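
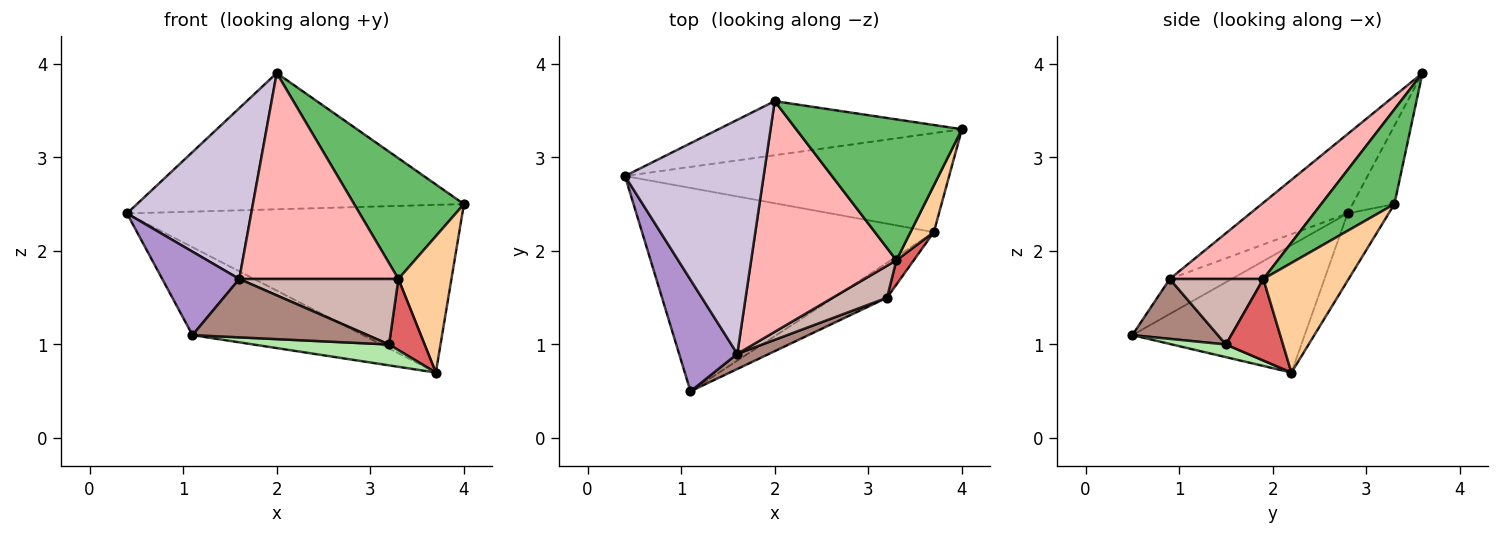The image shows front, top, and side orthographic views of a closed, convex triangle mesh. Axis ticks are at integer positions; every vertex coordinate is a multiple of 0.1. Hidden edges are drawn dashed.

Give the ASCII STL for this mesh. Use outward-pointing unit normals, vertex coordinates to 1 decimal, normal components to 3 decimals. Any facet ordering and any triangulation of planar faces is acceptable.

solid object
 facet normal -0.105 0.856 -0.506
  outer loop
   vertex 3.7 2.2 0.7
   vertex 0.4 2.8 2.4
   vertex 4.0 3.3 2.5
  endloop
 endfacet
 facet normal -0.372 0.368 -0.852
  outer loop
   vertex 3.7 2.2 0.7
   vertex 1.1 0.5 1.1
   vertex 0.4 2.8 2.4
  endloop
 endfacet
 facet normal -0.118 0.923 -0.366
  outer loop
   vertex 2.0 3.6 3.9
   vertex 4.0 3.3 2.5
   vertex 0.4 2.8 2.4
  endloop
 endfacet
 facet normal 0.836 -0.520 0.178
  outer loop
   vertex 3.3 1.9 1.7
   vertex 3.7 2.2 0.7
   vertex 4.0 3.3 2.5
  endloop
 endfacet
 facet normal 0.398 -0.597 0.697
  outer loop
   vertex 3.3 1.9 1.7
   vertex 4.0 3.3 2.5
   vertex 2.0 3.6 3.9
  endloop
 endfacet
 facet normal 0.199 -0.503 -0.841
  outer loop
   vertex 3.2 1.5 1.0
   vertex 1.1 0.5 1.1
   vertex 3.7 2.2 0.7
  endloop
 endfacet
 facet normal 0.835 -0.520 0.178
  outer loop
   vertex 3.2 1.5 1.0
   vertex 3.7 2.2 0.7
   vertex 3.3 1.9 1.7
  endloop
 endfacet
 facet normal 0.365 -0.620 0.695
  outer loop
   vertex 1.6 0.9 1.7
   vertex 3.3 1.9 1.7
   vertex 2.0 3.6 3.9
  endloop
 endfacet
 facet normal -0.434 -0.540 0.721
  outer loop
   vertex 1.6 0.9 1.7
   vertex 0.4 2.8 2.4
   vertex 1.1 0.5 1.1
  endloop
 endfacet
 facet normal -0.420 -0.535 0.733
  outer loop
   vertex 1.6 0.9 1.7
   vertex 2.0 3.6 3.9
   vertex 0.4 2.8 2.4
  endloop
 endfacet
 facet normal 0.427 -0.875 0.227
  outer loop
   vertex 1.6 0.9 1.7
   vertex 1.1 0.5 1.1
   vertex 3.2 1.5 1.0
  endloop
 endfacet
 facet normal 0.467 -0.795 0.387
  outer loop
   vertex 1.6 0.9 1.7
   vertex 3.2 1.5 1.0
   vertex 3.3 1.9 1.7
  endloop
 endfacet
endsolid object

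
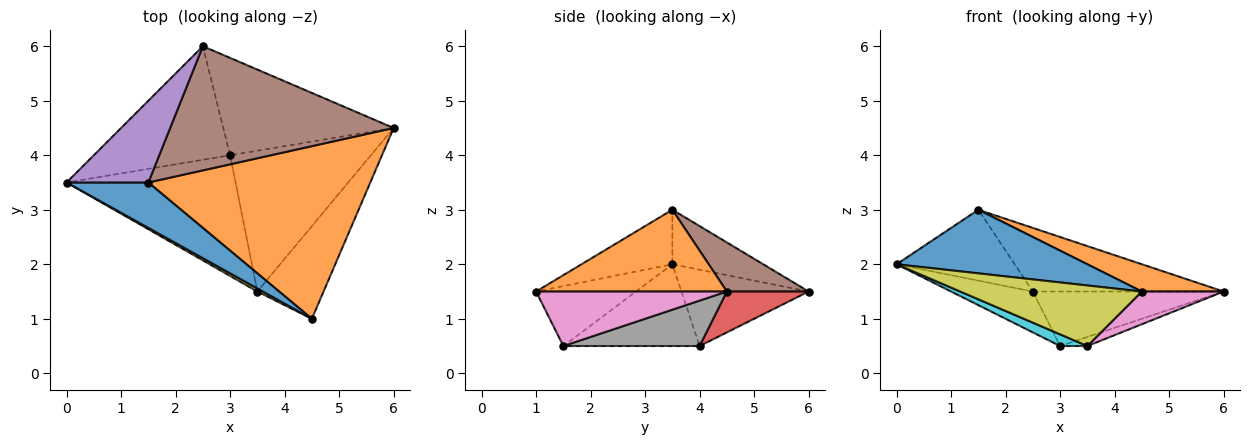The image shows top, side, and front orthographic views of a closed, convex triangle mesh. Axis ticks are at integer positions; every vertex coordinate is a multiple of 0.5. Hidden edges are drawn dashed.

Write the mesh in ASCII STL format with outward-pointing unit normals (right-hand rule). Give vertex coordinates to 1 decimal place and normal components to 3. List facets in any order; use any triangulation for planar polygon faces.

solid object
 facet normal -0.361 -0.759 0.542
  outer loop
   vertex 1.5 3.5 3.0
   vertex 0.0 3.5 2.0
   vertex 4.5 1.0 1.5
  endloop
 endfacet
 facet normal 0.342 -0.147 0.928
  outer loop
   vertex 1.5 3.5 3.0
   vertex 4.5 1.0 1.5
   vertex 6.0 4.5 1.5
  endloop
 endfacet
 facet normal -0.466 0.300 -0.832
  outer loop
   vertex 2.5 6.0 1.5
   vertex 3.0 4.0 0.5
   vertex 0.0 3.5 2.0
  endloop
 endfacet
 facet normal 0.205 0.478 -0.854
  outer loop
   vertex 2.5 6.0 1.5
   vertex 6.0 4.5 1.5
   vertex 3.0 4.0 0.5
  endloop
 endfacet
 facet normal -0.450 0.585 0.675
  outer loop
   vertex 2.5 6.0 1.5
   vertex 0.0 3.5 2.0
   vertex 1.5 3.5 3.0
  endloop
 endfacet
 facet normal 0.192 0.447 0.874
  outer loop
   vertex 2.5 6.0 1.5
   vertex 1.5 3.5 3.0
   vertex 6.0 4.5 1.5
  endloop
 endfacet
 facet normal 0.613 -0.263 -0.745
  outer loop
   vertex 3.5 1.5 0.5
   vertex 6.0 4.5 1.5
   vertex 4.5 1.0 1.5
  endloop
 endfacet
 facet normal 0.306 0.061 -0.950
  outer loop
   vertex 3.5 1.5 0.5
   vertex 3.0 4.0 0.5
   vertex 6.0 4.5 1.5
  endloop
 endfacet
 facet normal -0.481 -0.875 0.044
  outer loop
   vertex 3.5 1.5 0.5
   vertex 4.5 1.0 1.5
   vertex 0.0 3.5 2.0
  endloop
 endfacet
 facet normal -0.434 -0.087 -0.897
  outer loop
   vertex 3.5 1.5 0.5
   vertex 0.0 3.5 2.0
   vertex 3.0 4.0 0.5
  endloop
 endfacet
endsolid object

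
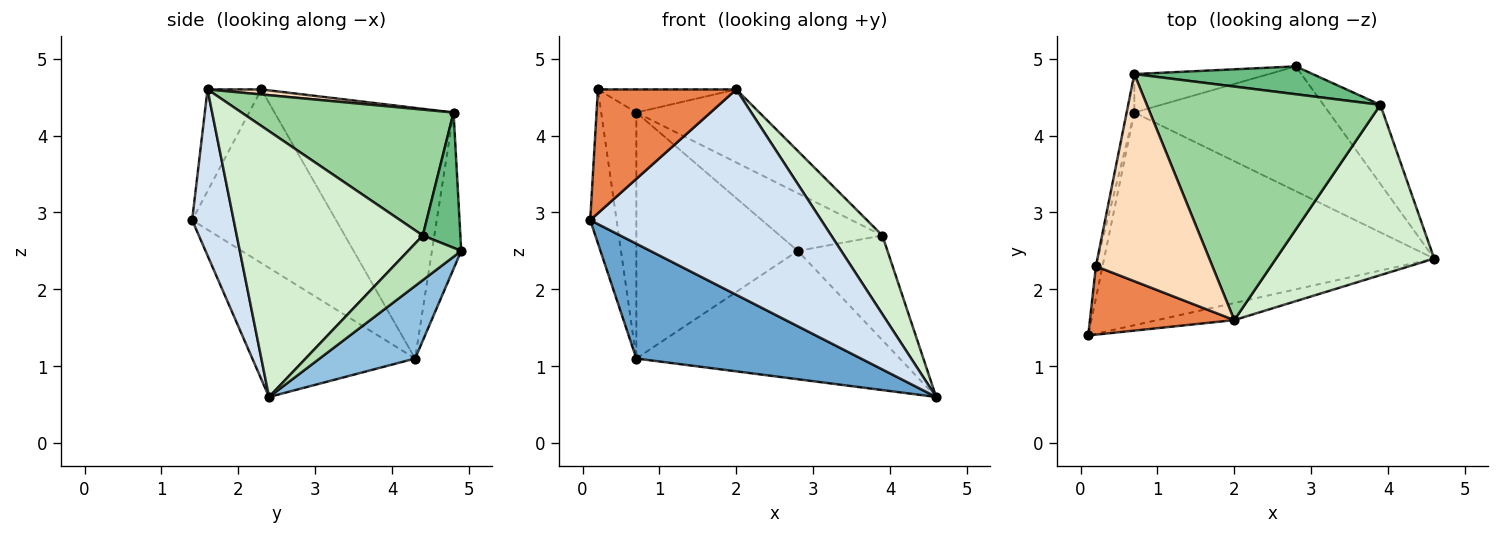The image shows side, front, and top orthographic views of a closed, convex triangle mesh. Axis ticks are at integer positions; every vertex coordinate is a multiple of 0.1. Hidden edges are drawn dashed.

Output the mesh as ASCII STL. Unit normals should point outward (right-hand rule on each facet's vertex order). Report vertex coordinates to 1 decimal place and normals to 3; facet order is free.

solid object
 facet normal -0.325 -0.449 -0.832
  outer loop
   vertex 0.7 4.3 1.1
   vertex 4.6 2.4 0.6
   vertex 0.1 1.4 2.9
  endloop
 endfacet
 facet normal 0.252 0.694 -0.675
  outer loop
   vertex 0.7 4.3 1.1
   vertex 2.8 4.9 2.5
   vertex 4.6 2.4 0.6
  endloop
 endfacet
 facet normal -0.983 0.180 -0.038
  outer loop
   vertex 0.7 4.3 1.1
   vertex 0.1 1.4 2.9
   vertex 0.2 2.3 4.6
  endloop
 endfacet
 facet normal 0.176 -0.981 -0.082
  outer loop
   vertex 2.0 1.6 4.6
   vertex 0.1 1.4 2.9
   vertex 4.6 2.4 0.6
  endloop
 endfacet
 facet normal -0.322 -0.829 0.458
  outer loop
   vertex 2.0 1.6 4.6
   vertex 0.2 2.3 4.6
   vertex 0.1 1.4 2.9
  endloop
 endfacet
 facet normal -0.177 0.972 -0.152
  outer loop
   vertex 0.7 4.8 4.3
   vertex 2.8 4.9 2.5
   vertex 0.7 4.3 1.1
  endloop
 endfacet
 facet normal -0.981 0.193 -0.030
  outer loop
   vertex 0.7 4.8 4.3
   vertex 0.7 4.3 1.1
   vertex 0.2 2.3 4.6
  endloop
 endfacet
 facet normal 0.043 0.111 0.993
  outer loop
   vertex 0.7 4.8 4.3
   vertex 0.2 2.3 4.6
   vertex 2.0 1.6 4.6
  endloop
 endfacet
 facet normal 0.313 0.855 0.413
  outer loop
   vertex 3.9 4.4 2.7
   vertex 2.8 4.9 2.5
   vertex 0.7 4.8 4.3
  endloop
 endfacet
 facet normal 0.458 0.265 0.849
  outer loop
   vertex 3.9 4.4 2.7
   vertex 0.7 4.8 4.3
   vertex 2.0 1.6 4.6
  endloop
 endfacet
 facet normal 0.427 0.722 -0.545
  outer loop
   vertex 3.9 4.4 2.7
   vertex 4.6 2.4 0.6
   vertex 2.8 4.9 2.5
  endloop
 endfacet
 facet normal 0.836 -0.230 0.498
  outer loop
   vertex 3.9 4.4 2.7
   vertex 2.0 1.6 4.6
   vertex 4.6 2.4 0.6
  endloop
 endfacet
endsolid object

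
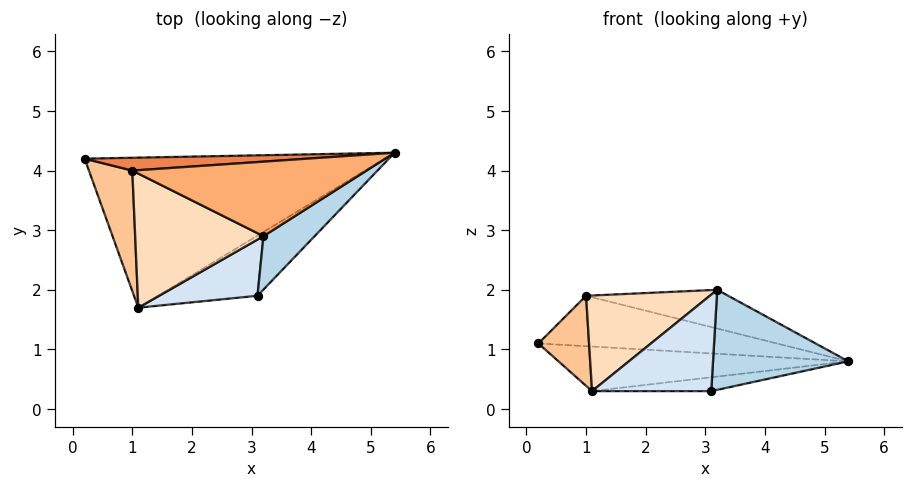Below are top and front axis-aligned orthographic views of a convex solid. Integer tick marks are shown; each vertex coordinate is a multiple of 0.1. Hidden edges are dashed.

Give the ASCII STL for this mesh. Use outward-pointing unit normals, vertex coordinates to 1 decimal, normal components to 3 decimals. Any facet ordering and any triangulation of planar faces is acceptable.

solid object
 facet normal -0.061 0.284 -0.957
  outer loop
   vertex 1.1 1.7 0.3
   vertex 0.2 4.2 1.1
   vertex 5.4 4.3 0.8
  endloop
 endfacet
 facet normal -0.022 0.224 -0.974
  outer loop
   vertex 3.1 1.9 0.3
   vertex 1.1 1.7 0.3
   vertex 5.4 4.3 0.8
  endloop
 endfacet
 facet normal 0.633 -0.683 0.364
  outer loop
   vertex 3.1 1.9 0.3
   vertex 5.4 4.3 0.8
   vertex 3.2 2.9 2.0
  endloop
 endfacet
 facet normal 0.086 -0.861 0.501
  outer loop
   vertex 3.1 1.9 0.3
   vertex 3.2 2.9 2.0
   vertex 1.1 1.7 0.3
  endloop
 endfacet
 facet normal -0.004 0.969 0.247
  outer loop
   vertex 1.0 4.0 1.9
   vertex 5.4 4.3 0.8
   vertex 0.2 4.2 1.1
  endloop
 endfacet
 facet normal 0.187 0.453 0.872
  outer loop
   vertex 1.0 4.0 1.9
   vertex 3.2 2.9 2.0
   vertex 5.4 4.3 0.8
  endloop
 endfacet
 facet normal -0.689 -0.434 0.581
  outer loop
   vertex 1.0 4.0 1.9
   vertex 0.2 4.2 1.1
   vertex 1.1 1.7 0.3
  endloop
 endfacet
 facet normal -0.311 -0.552 0.774
  outer loop
   vertex 1.0 4.0 1.9
   vertex 1.1 1.7 0.3
   vertex 3.2 2.9 2.0
  endloop
 endfacet
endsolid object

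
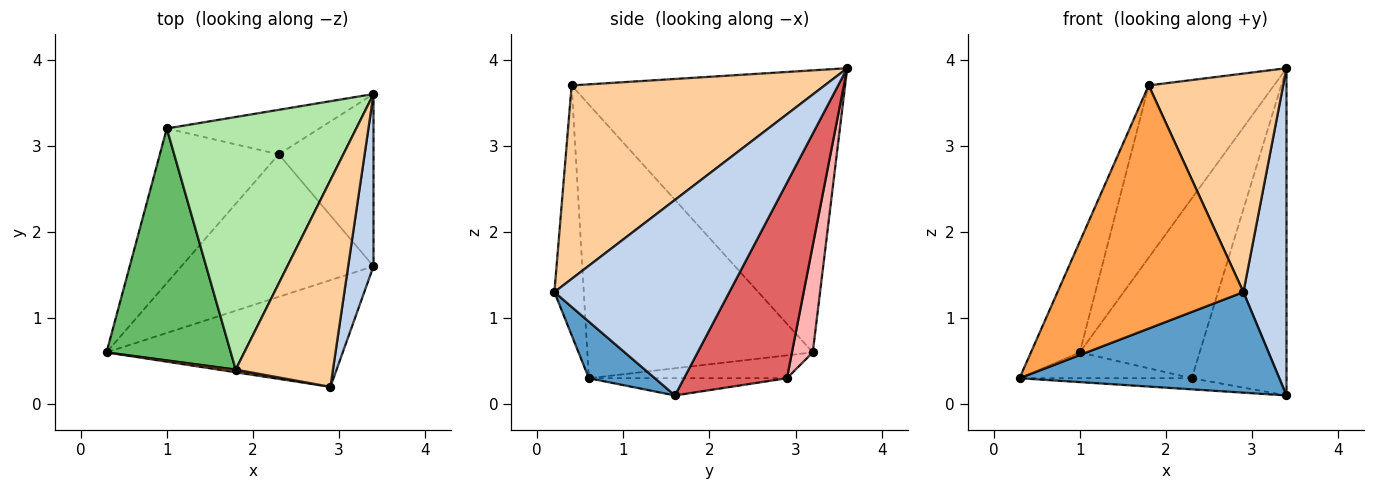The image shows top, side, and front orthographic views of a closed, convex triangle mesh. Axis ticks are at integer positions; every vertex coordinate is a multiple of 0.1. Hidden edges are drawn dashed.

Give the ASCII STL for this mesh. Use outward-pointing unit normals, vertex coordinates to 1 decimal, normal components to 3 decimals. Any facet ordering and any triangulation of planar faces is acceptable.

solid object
 facet normal 0.172 -0.676 -0.717
  outer loop
   vertex 2.9 0.2 1.3
   vertex 0.3 0.6 0.3
   vertex 3.4 1.6 0.1
  endloop
 endfacet
 facet normal 0.963 -0.237 0.125
  outer loop
   vertex 2.9 0.2 1.3
   vertex 3.4 1.6 0.1
   vertex 3.4 3.6 3.9
  endloop
 endfacet
 facet normal -0.156 -0.988 0.011
  outer loop
   vertex 1.8 0.4 3.7
   vertex 0.3 0.6 0.3
   vertex 2.9 0.2 1.3
  endloop
 endfacet
 facet normal 0.807 -0.429 0.406
  outer loop
   vertex 1.8 0.4 3.7
   vertex 2.9 0.2 1.3
   vertex 3.4 3.6 3.9
  endloop
 endfacet
 facet normal -0.893 0.194 0.406
  outer loop
   vertex 1.0 3.2 0.6
   vertex 0.3 0.6 0.3
   vertex 1.8 0.4 3.7
  endloop
 endfacet
 facet normal -0.776 0.355 0.521
  outer loop
   vertex 1.0 3.2 0.6
   vertex 1.8 0.4 3.7
   vertex 3.4 3.6 3.9
  endloop
 endfacet
 facet normal 0.693 0.638 -0.336
  outer loop
   vertex 2.3 2.9 0.3
   vertex 3.4 3.6 3.9
   vertex 3.4 1.6 0.1
  endloop
 endfacet
 facet normal 0.166 0.957 -0.237
  outer loop
   vertex 2.3 2.9 0.3
   vertex 1.0 3.2 0.6
   vertex 3.4 3.6 3.9
  endloop
 endfacet
 facet normal -0.089 0.077 -0.993
  outer loop
   vertex 2.3 2.9 0.3
   vertex 3.4 1.6 0.1
   vertex 0.3 0.6 0.3
  endloop
 endfacet
 facet normal -0.186 0.162 -0.969
  outer loop
   vertex 2.3 2.9 0.3
   vertex 0.3 0.6 0.3
   vertex 1.0 3.2 0.6
  endloop
 endfacet
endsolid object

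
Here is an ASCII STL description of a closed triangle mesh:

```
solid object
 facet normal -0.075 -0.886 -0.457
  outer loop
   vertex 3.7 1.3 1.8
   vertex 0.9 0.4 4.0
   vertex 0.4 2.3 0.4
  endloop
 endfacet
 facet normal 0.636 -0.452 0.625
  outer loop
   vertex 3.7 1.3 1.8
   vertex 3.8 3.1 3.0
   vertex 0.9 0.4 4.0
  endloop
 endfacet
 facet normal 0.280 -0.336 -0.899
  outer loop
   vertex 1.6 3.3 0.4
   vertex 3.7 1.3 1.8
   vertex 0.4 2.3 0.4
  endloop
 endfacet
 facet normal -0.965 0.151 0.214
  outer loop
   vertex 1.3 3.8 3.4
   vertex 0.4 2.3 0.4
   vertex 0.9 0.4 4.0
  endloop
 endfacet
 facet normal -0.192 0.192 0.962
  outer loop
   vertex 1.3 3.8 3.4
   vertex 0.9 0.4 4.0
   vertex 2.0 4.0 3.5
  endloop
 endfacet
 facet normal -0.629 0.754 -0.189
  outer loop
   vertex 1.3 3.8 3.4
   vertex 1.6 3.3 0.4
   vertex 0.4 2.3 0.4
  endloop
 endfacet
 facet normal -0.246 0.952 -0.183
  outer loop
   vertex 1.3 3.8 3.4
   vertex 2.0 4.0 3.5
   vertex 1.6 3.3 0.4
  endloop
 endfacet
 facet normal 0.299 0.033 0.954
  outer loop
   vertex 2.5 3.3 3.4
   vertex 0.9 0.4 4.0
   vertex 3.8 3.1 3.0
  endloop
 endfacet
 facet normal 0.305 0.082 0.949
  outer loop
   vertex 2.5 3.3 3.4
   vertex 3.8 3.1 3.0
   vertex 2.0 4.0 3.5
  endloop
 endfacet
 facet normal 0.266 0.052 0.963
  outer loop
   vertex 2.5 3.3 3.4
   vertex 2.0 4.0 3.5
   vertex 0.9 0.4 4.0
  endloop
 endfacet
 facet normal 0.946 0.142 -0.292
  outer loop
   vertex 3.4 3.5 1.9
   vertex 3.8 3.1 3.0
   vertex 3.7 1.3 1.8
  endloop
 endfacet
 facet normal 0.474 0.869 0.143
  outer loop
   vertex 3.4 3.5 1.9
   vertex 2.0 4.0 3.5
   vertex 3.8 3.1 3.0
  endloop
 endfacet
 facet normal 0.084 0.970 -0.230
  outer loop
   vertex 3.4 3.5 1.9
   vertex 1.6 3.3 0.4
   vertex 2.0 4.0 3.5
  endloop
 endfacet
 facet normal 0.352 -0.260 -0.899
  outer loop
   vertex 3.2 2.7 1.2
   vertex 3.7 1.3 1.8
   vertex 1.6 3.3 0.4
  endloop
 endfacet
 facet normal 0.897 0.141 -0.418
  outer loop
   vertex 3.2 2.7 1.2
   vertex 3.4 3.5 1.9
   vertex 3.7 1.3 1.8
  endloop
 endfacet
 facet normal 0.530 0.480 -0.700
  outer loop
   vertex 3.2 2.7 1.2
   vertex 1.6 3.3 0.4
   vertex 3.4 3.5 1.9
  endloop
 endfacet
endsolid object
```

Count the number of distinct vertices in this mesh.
10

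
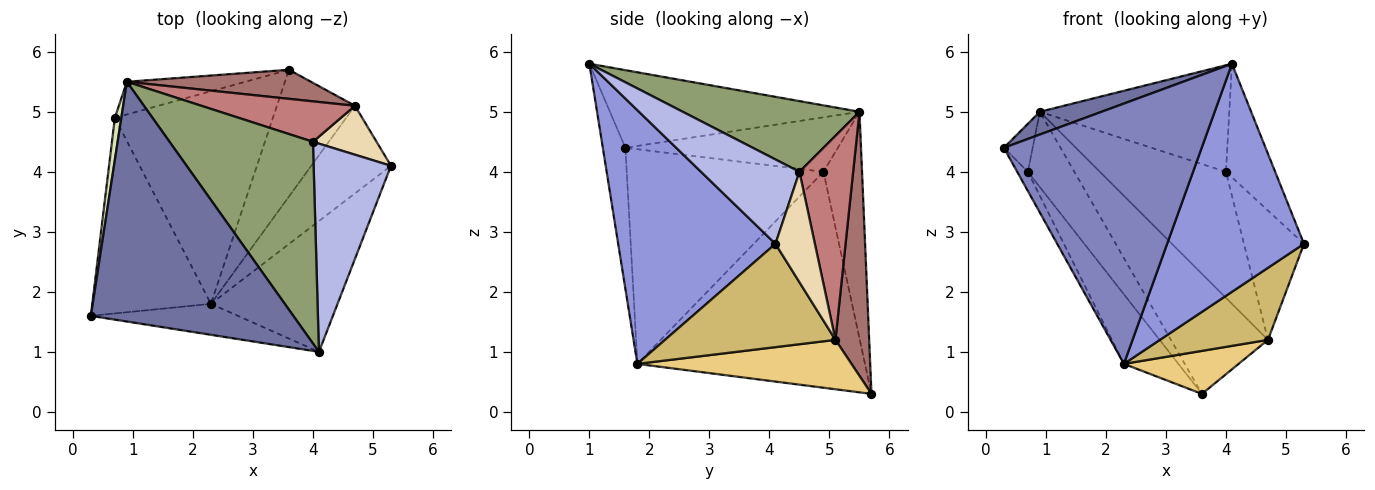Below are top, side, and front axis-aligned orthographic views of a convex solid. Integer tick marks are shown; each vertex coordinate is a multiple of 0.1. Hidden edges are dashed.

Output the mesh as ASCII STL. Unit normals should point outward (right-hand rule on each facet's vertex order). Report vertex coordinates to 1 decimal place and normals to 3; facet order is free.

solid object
 facet normal -0.357 -0.088 0.930
  outer loop
   vertex 0.9 5.5 5.0
   vertex 0.3 1.6 4.4
   vertex 4.1 1.0 5.8
  endloop
 endfacet
 facet normal -0.113 -0.987 -0.117
  outer loop
   vertex 2.3 1.8 0.8
   vertex 4.1 1.0 5.8
   vertex 0.3 1.6 4.4
  endloop
 endfacet
 facet normal 0.706 -0.614 -0.352
  outer loop
   vertex 2.3 1.8 0.8
   vertex 5.3 4.1 2.8
   vertex 4.1 1.0 5.8
  endloop
 endfacet
 facet normal 0.692 0.346 0.634
  outer loop
   vertex 4.0 4.5 4.0
   vertex 4.1 1.0 5.8
   vertex 5.3 4.1 2.8
  endloop
 endfacet
 facet normal 0.400 0.428 0.811
  outer loop
   vertex 4.0 4.5 4.0
   vertex 0.9 5.5 5.0
   vertex 4.1 1.0 5.8
  endloop
 endfacet
 facet normal -0.606 0.730 -0.317
  outer loop
   vertex 0.7 4.9 4.0
   vertex 0.9 5.5 5.0
   vertex 3.6 5.7 0.3
  endloop
 endfacet
 facet normal -0.792 0.190 -0.580
  outer loop
   vertex 0.7 4.9 4.0
   vertex 3.6 5.7 0.3
   vertex 2.3 1.8 0.8
  endloop
 endfacet
 facet normal -0.984 0.133 0.117
  outer loop
   vertex 0.7 4.9 4.0
   vertex 0.3 1.6 4.4
   vertex 0.9 5.5 5.0
  endloop
 endfacet
 facet normal -0.874 0.047 -0.483
  outer loop
   vertex 0.7 4.9 4.0
   vertex 2.3 1.8 0.8
   vertex 0.3 1.6 4.4
  endloop
 endfacet
 facet normal 0.708 -0.449 -0.546
  outer loop
   vertex 4.7 5.1 1.2
   vertex 5.3 4.1 2.8
   vertex 2.3 1.8 0.8
  endloop
 endfacet
 facet normal 0.514 -0.276 -0.812
  outer loop
   vertex 4.7 5.1 1.2
   vertex 2.3 1.8 0.8
   vertex 3.6 5.7 0.3
  endloop
 endfacet
 facet normal 0.524 0.797 0.302
  outer loop
   vertex 4.7 5.1 1.2
   vertex 4.0 4.5 4.0
   vertex 5.3 4.1 2.8
  endloop
 endfacet
 facet normal 0.320 0.921 0.223
  outer loop
   vertex 4.7 5.1 1.2
   vertex 3.6 5.7 0.3
   vertex 0.9 5.5 5.0
  endloop
 endfacet
 facet normal 0.376 0.882 0.283
  outer loop
   vertex 4.7 5.1 1.2
   vertex 0.9 5.5 5.0
   vertex 4.0 4.5 4.0
  endloop
 endfacet
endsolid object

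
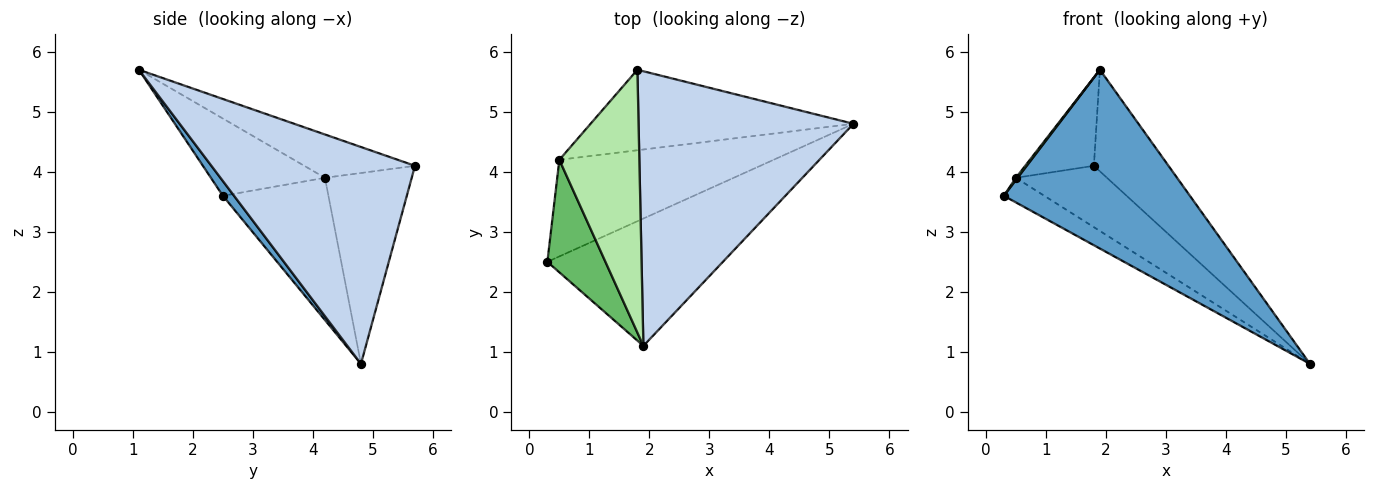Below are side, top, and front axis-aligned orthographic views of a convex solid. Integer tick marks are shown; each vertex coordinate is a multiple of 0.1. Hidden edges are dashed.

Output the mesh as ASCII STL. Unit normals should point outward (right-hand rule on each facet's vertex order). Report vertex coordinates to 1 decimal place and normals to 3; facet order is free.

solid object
 facet normal 0.049 -0.814 -0.579
  outer loop
   vertex 1.9 1.1 5.7
   vertex 0.3 2.5 3.6
   vertex 5.4 4.8 0.8
  endloop
 endfacet
 facet normal 0.687 0.252 0.681
  outer loop
   vertex 1.9 1.1 5.7
   vertex 5.4 4.8 0.8
   vertex 1.8 5.7 4.1
  endloop
 endfacet
 facet normal -0.541 0.207 -0.815
  outer loop
   vertex 0.5 4.2 3.9
   vertex 5.4 4.8 0.8
   vertex 0.3 2.5 3.6
  endloop
 endfacet
 facet normal -0.500 0.525 -0.689
  outer loop
   vertex 0.5 4.2 3.9
   vertex 1.8 5.7 4.1
   vertex 5.4 4.8 0.8
  endloop
 endfacet
 facet normal -0.799 -0.012 0.601
  outer loop
   vertex 0.5 4.2 3.9
   vertex 0.3 2.5 3.6
   vertex 1.9 1.1 5.7
  endloop
 endfacet
 facet normal -0.457 0.283 0.843
  outer loop
   vertex 0.5 4.2 3.9
   vertex 1.9 1.1 5.7
   vertex 1.8 5.7 4.1
  endloop
 endfacet
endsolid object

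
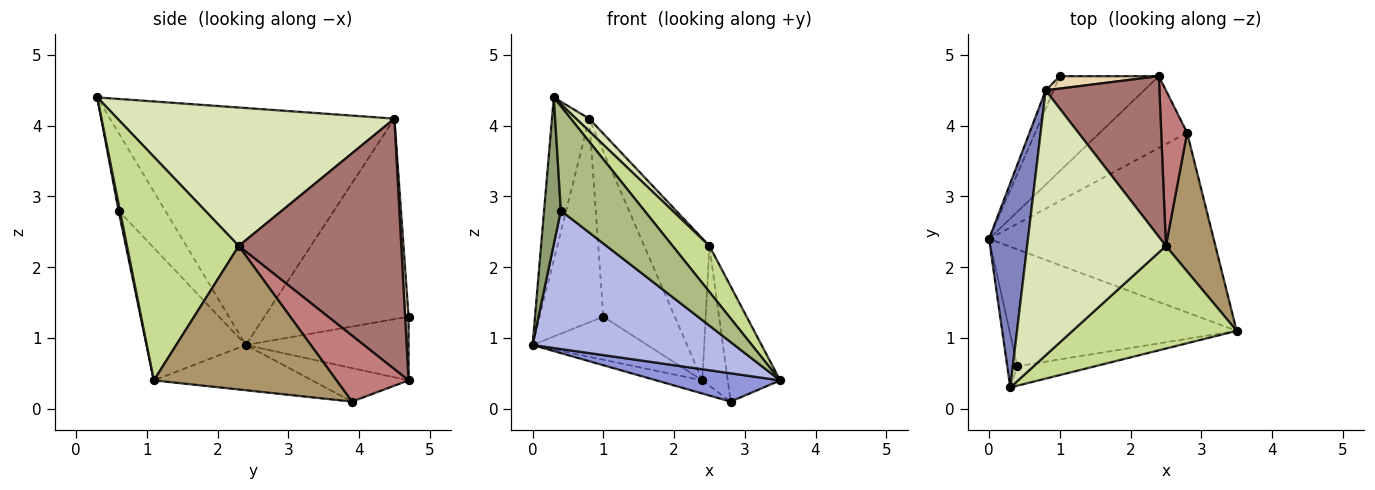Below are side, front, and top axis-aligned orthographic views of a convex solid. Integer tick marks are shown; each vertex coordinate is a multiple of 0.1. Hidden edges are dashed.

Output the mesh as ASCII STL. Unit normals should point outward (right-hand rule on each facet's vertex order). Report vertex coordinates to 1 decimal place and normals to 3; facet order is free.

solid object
 facet normal -0.914 0.404 -0.036
  outer loop
   vertex 0.8 4.5 4.1
   vertex 1.0 4.7 1.3
   vertex 0.0 2.4 0.9
  endloop
 endfacet
 facet normal -0.979 0.128 0.161
  outer loop
   vertex 0.8 4.5 4.1
   vertex 0.0 2.4 0.9
   vertex 0.3 0.3 4.4
  endloop
 endfacet
 facet normal -0.195 -0.153 -0.969
  outer loop
   vertex 2.8 3.9 0.1
   vertex 3.5 1.1 0.4
   vertex 0.0 2.4 0.9
  endloop
 endfacet
 facet normal -0.352 -0.715 -0.604
  outer loop
   vertex 0.4 0.6 2.8
   vertex 0.0 2.4 0.9
   vertex 3.5 1.1 0.4
  endloop
 endfacet
 facet normal -0.934 -0.336 -0.121
  outer loop
   vertex 0.4 0.6 2.8
   vertex 0.3 0.3 4.4
   vertex 0.0 2.4 0.9
  endloop
 endfacet
 facet normal 0.017 -0.983 -0.183
  outer loop
   vertex 0.4 0.6 2.8
   vertex 3.5 1.1 0.4
   vertex 0.3 0.3 4.4
  endloop
 endfacet
 facet normal 0.779 -0.256 0.572
  outer loop
   vertex 2.5 2.3 2.3
   vertex 0.3 0.3 4.4
   vertex 3.5 1.1 0.4
  endloop
 endfacet
 facet normal 0.706 -0.033 0.708
  outer loop
   vertex 2.5 2.3 2.3
   vertex 0.8 4.5 4.1
   vertex 0.3 0.3 4.4
  endloop
 endfacet
 facet normal 0.912 0.262 0.315
  outer loop
   vertex 2.5 2.3 2.3
   vertex 3.5 1.1 0.4
   vertex 2.8 3.9 0.1
  endloop
 endfacet
 facet normal -0.505 0.356 -0.786
  outer loop
   vertex 2.4 4.7 0.4
   vertex 0.0 2.4 0.9
   vertex 1.0 4.7 1.3
  endloop
 endfacet
 facet normal -0.353 0.168 -0.920
  outer loop
   vertex 2.4 4.7 0.4
   vertex 2.8 3.9 0.1
   vertex 0.0 2.4 0.9
  endloop
 endfacet
 facet normal 0.048 0.996 0.075
  outer loop
   vertex 2.4 4.7 0.4
   vertex 1.0 4.7 1.3
   vertex 0.8 4.5 4.1
  endloop
 endfacet
 facet normal 0.855 0.343 0.388
  outer loop
   vertex 2.4 4.7 0.4
   vertex 0.8 4.5 4.1
   vertex 2.5 2.3 2.3
  endloop
 endfacet
 facet normal 0.884 0.312 0.347
  outer loop
   vertex 2.4 4.7 0.4
   vertex 2.5 2.3 2.3
   vertex 2.8 3.9 0.1
  endloop
 endfacet
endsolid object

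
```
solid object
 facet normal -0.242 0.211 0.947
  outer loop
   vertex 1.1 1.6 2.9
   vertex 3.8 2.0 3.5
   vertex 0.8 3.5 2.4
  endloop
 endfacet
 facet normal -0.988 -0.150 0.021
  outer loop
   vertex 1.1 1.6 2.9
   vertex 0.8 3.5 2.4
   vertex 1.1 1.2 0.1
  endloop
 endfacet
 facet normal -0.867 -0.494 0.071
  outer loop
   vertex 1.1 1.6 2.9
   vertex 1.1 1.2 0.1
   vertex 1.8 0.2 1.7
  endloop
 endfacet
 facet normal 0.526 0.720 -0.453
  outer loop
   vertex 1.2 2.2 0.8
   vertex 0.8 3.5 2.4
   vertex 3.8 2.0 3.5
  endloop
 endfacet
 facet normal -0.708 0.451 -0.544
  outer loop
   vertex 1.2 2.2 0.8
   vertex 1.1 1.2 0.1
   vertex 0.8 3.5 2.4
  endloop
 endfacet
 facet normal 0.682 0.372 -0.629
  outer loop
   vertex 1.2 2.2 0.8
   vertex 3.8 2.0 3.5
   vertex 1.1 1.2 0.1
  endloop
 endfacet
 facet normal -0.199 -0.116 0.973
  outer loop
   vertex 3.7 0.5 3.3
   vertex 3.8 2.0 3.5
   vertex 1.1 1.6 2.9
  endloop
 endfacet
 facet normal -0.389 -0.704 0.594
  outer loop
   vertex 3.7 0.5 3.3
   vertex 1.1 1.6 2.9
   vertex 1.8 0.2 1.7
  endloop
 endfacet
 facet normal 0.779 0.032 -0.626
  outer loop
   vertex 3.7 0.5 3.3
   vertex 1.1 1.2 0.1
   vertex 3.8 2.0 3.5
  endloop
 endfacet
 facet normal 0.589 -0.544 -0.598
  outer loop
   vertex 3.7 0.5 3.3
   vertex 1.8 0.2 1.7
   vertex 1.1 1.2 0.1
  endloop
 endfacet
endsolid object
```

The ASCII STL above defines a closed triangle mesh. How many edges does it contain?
15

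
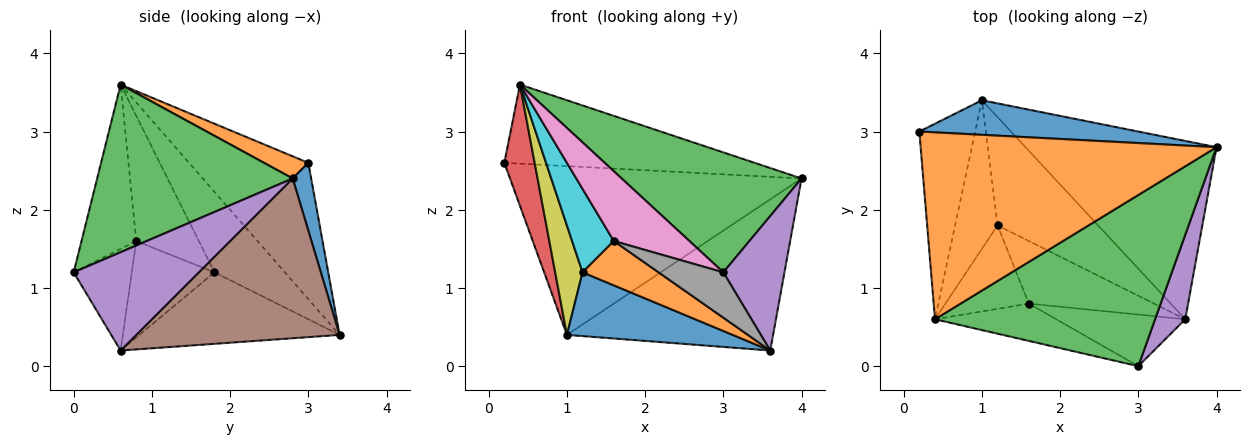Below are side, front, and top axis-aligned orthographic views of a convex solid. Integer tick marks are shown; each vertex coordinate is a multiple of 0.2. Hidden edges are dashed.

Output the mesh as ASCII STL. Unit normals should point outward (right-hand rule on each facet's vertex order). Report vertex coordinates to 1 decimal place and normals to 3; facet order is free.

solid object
 facet normal 0.062 0.978 0.200
  outer loop
   vertex 1.0 3.4 0.4
   vertex 0.2 3.0 2.6
   vertex 4.0 2.8 2.4
  endloop
 endfacet
 facet normal 0.069 0.389 0.919
  outer loop
   vertex 0.4 0.6 3.6
   vertex 4.0 2.8 2.4
   vertex 0.2 3.0 2.6
  endloop
 endfacet
 facet normal 0.529 -0.487 0.695
  outer loop
   vertex 0.4 0.6 3.6
   vertex 3.0 0.0 1.2
   vertex 4.0 2.8 2.4
  endloop
 endfacet
 facet normal -0.901 -0.229 -0.369
  outer loop
   vertex 0.4 0.6 3.6
   vertex 0.2 3.0 2.6
   vertex 1.0 3.4 0.4
  endloop
 endfacet
 facet normal 0.866 -0.423 0.266
  outer loop
   vertex 3.6 0.6 0.2
   vertex 4.0 2.8 2.4
   vertex 3.0 0.0 1.2
  endloop
 endfacet
 facet normal 0.538 0.545 -0.643
  outer loop
   vertex 3.6 0.6 0.2
   vertex 1.0 3.4 0.4
   vertex 4.0 2.8 2.4
  endloop
 endfacet
 facet normal -0.538 -0.743 -0.397
  outer loop
   vertex 1.6 0.8 1.6
   vertex 3.0 0.0 1.2
   vertex 0.4 0.6 3.6
  endloop
 endfacet
 facet normal -0.509 -0.568 -0.646
  outer loop
   vertex 1.6 0.8 1.6
   vertex 3.6 0.6 0.2
   vertex 3.0 0.0 1.2
  endloop
 endfacet
 facet normal -0.836 -0.325 -0.441
  outer loop
   vertex 1.2 1.8 1.2
   vertex 0.4 0.6 3.6
   vertex 1.0 3.4 0.4
  endloop
 endfacet
 facet normal -0.728 -0.485 -0.485
  outer loop
   vertex 1.2 1.8 1.2
   vertex 1.6 0.8 1.6
   vertex 0.4 0.6 3.6
  endloop
 endfacet
 facet normal -0.522 -0.433 -0.735
  outer loop
   vertex 1.2 1.8 1.2
   vertex 1.0 3.4 0.4
   vertex 3.6 0.6 0.2
  endloop
 endfacet
 facet normal -0.532 -0.489 -0.691
  outer loop
   vertex 1.2 1.8 1.2
   vertex 3.6 0.6 0.2
   vertex 1.6 0.8 1.6
  endloop
 endfacet
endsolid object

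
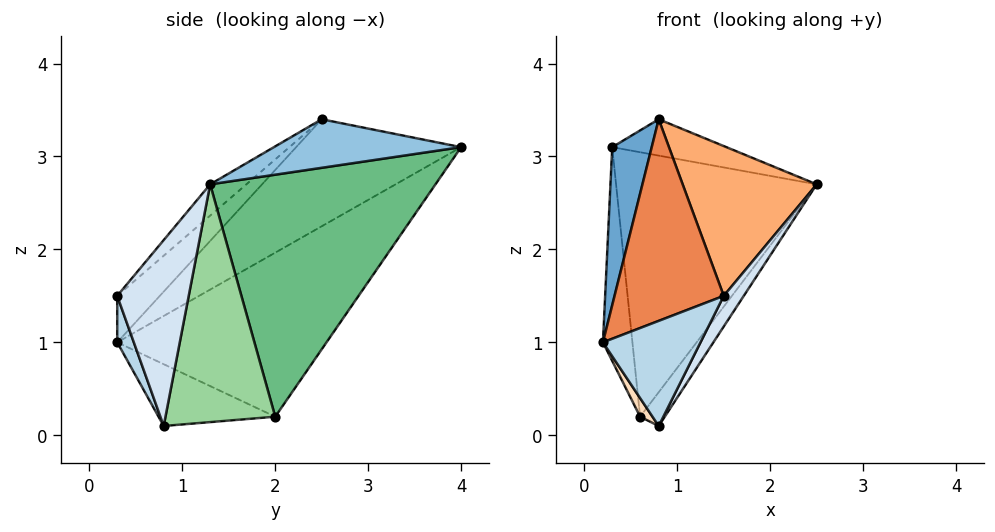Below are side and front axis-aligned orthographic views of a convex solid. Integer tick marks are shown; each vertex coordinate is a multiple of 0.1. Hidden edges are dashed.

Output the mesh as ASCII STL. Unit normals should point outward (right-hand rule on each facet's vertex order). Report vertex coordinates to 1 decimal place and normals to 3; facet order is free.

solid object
 facet normal -0.885 -0.212 0.415
  outer loop
   vertex 0.8 2.5 3.4
   vertex 0.3 4.0 3.1
   vertex 0.2 0.3 1.0
  endloop
 endfacet
 facet normal 0.552 0.337 0.763
  outer loop
   vertex 0.8 2.5 3.4
   vertex 2.5 1.3 2.7
   vertex 0.3 4.0 3.1
  endloop
 endfacet
 facet normal 0.154 -0.904 -0.400
  outer loop
   vertex 1.5 0.3 1.5
   vertex 0.2 0.3 1.0
   vertex 0.8 0.8 0.1
  endloop
 endfacet
 facet normal 0.834 -0.233 -0.500
  outer loop
   vertex 1.5 0.3 1.5
   vertex 0.8 0.8 0.1
   vertex 2.5 1.3 2.7
  endloop
 endfacet
 facet normal -0.264 -0.677 0.687
  outer loop
   vertex 1.5 0.3 1.5
   vertex 0.8 2.5 3.4
   vertex 0.2 0.3 1.0
  endloop
 endfacet
 facet normal -0.182 -0.675 0.715
  outer loop
   vertex 1.5 0.3 1.5
   vertex 2.5 1.3 2.7
   vertex 0.8 2.5 3.4
  endloop
 endfacet
 facet normal -0.971 0.137 -0.195
  outer loop
   vertex 0.6 2.0 0.2
   vertex 0.2 0.3 1.0
   vertex 0.3 4.0 3.1
  endloop
 endfacet
 facet normal -0.806 -0.086 -0.585
  outer loop
   vertex 0.6 2.0 0.2
   vertex 0.8 0.8 0.1
   vertex 0.2 0.3 1.0
  endloop
 endfacet
 facet normal 0.698 0.621 -0.356
  outer loop
   vertex 0.6 2.0 0.2
   vertex 0.3 4.0 3.1
   vertex 2.5 1.3 2.7
  endloop
 endfacet
 facet normal 0.807 0.181 -0.562
  outer loop
   vertex 0.6 2.0 0.2
   vertex 2.5 1.3 2.7
   vertex 0.8 0.8 0.1
  endloop
 endfacet
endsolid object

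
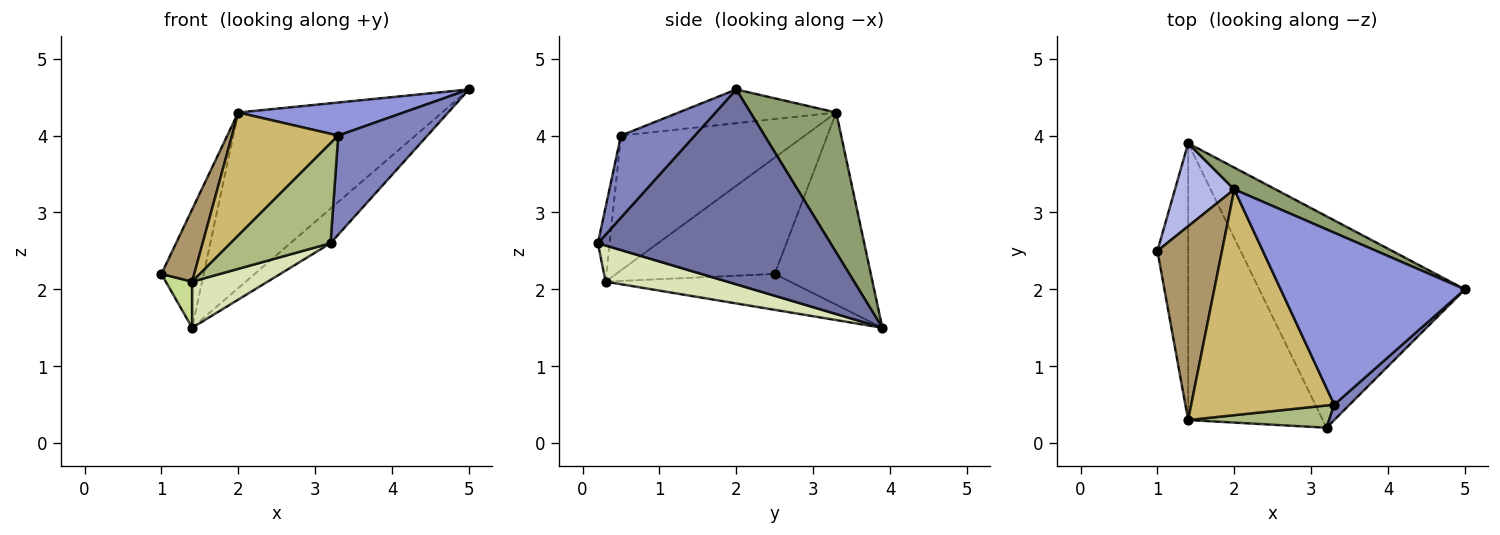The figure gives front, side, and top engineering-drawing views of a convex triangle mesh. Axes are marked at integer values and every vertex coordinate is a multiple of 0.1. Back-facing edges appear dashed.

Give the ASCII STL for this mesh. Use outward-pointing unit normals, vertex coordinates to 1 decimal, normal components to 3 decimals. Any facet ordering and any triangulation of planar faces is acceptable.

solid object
 facet normal 0.683 0.118 -0.721
  outer loop
   vertex 1.4 3.9 1.5
   vertex 5.0 2.0 4.6
   vertex 3.2 0.2 2.6
  endloop
 endfacet
 facet normal 0.633 -0.765 0.119
  outer loop
   vertex 3.3 0.5 4.0
   vertex 3.2 0.2 2.6
   vertex 5.0 2.0 4.6
  endloop
 endfacet
 facet normal -0.177 -0.186 0.966
  outer loop
   vertex 2.0 3.3 4.3
   vertex 3.3 0.5 4.0
   vertex 5.0 2.0 4.6
  endloop
 endfacet
 facet normal -0.881 0.388 0.272
  outer loop
   vertex 2.0 3.3 4.3
   vertex 1.4 3.9 1.5
   vertex 1.0 2.5 2.2
  endloop
 endfacet
 facet normal 0.385 0.916 0.114
  outer loop
   vertex 2.0 3.3 4.3
   vertex 5.0 2.0 4.6
   vertex 1.4 3.9 1.5
  endloop
 endfacet
 facet normal -0.114 -0.970 0.216
  outer loop
   vertex 1.4 0.3 2.1
   vertex 3.2 0.2 2.6
   vertex 3.3 0.5 4.0
  endloop
 endfacet
 facet normal -0.755 -0.108 -0.647
  outer loop
   vertex 1.4 0.3 2.1
   vertex 1.0 2.5 2.2
   vertex 1.4 3.9 1.5
  endloop
 endfacet
 facet normal 0.256 -0.159 -0.954
  outer loop
   vertex 1.4 0.3 2.1
   vertex 1.4 3.9 1.5
   vertex 3.2 0.2 2.6
  endloop
 endfacet
 facet normal -0.860 -0.178 0.478
  outer loop
   vertex 1.4 0.3 2.1
   vertex 2.0 3.3 4.3
   vertex 1.0 2.5 2.2
  endloop
 endfacet
 facet normal -0.638 -0.369 0.676
  outer loop
   vertex 1.4 0.3 2.1
   vertex 3.3 0.5 4.0
   vertex 2.0 3.3 4.3
  endloop
 endfacet
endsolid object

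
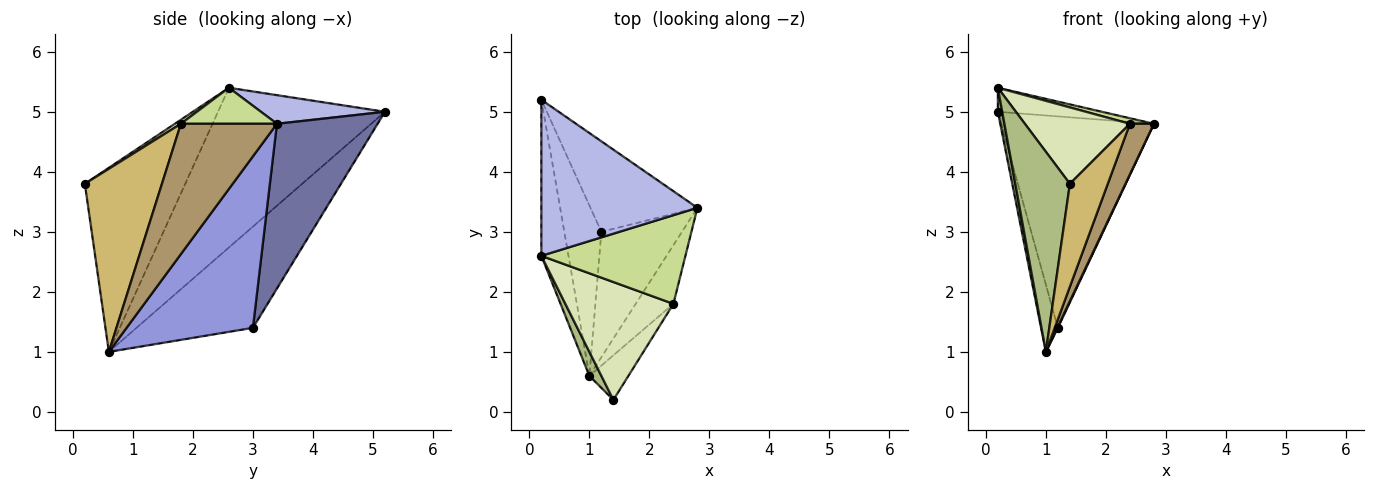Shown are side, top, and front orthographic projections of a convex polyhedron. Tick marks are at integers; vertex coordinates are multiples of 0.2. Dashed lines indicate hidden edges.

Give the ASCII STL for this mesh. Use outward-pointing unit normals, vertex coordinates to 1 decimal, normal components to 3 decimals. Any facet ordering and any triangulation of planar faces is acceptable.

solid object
 facet normal 0.518 0.786 -0.336
  outer loop
   vertex 1.2 3.0 1.4
   vertex 0.2 5.2 5.0
   vertex 2.8 3.4 4.8
  endloop
 endfacet
 facet normal -0.931 0.134 -0.341
  outer loop
   vertex 1.2 3.0 1.4
   vertex 1.0 0.6 1.0
   vertex 0.2 5.2 5.0
  endloop
 endfacet
 facet normal 0.905 -0.005 -0.425
  outer loop
   vertex 1.2 3.0 1.4
   vertex 2.8 3.4 4.8
   vertex 1.0 0.6 1.0
  endloop
 endfacet
 facet normal 0.178 0.150 0.973
  outer loop
   vertex 0.2 2.6 5.4
   vertex 2.8 3.4 4.8
   vertex 0.2 5.2 5.0
  endloop
 endfacet
 facet normal -0.986 -0.026 -0.167
  outer loop
   vertex 0.2 2.6 5.4
   vertex 0.2 5.2 5.0
   vertex 1.0 0.6 1.0
  endloop
 endfacet
 facet normal -0.877 -0.477 0.057
  outer loop
   vertex 0.2 2.6 5.4
   vertex 1.0 0.6 1.0
   vertex 1.4 0.2 3.8
  endloop
 endfacet
 facet normal 0.242 -0.061 0.968
  outer loop
   vertex 2.4 1.8 4.8
   vertex 2.8 3.4 4.8
   vertex 0.2 2.6 5.4
  endloop
 endfacet
 facet normal 0.031 -0.544 0.839
  outer loop
   vertex 2.4 1.8 4.8
   vertex 0.2 2.6 5.4
   vertex 1.4 0.2 3.8
  endloop
 endfacet
 facet normal 0.934 -0.234 -0.270
  outer loop
   vertex 2.4 1.8 4.8
   vertex 1.0 0.6 1.0
   vertex 2.8 3.4 4.8
  endloop
 endfacet
 facet normal 0.881 -0.433 -0.188
  outer loop
   vertex 2.4 1.8 4.8
   vertex 1.4 0.2 3.8
   vertex 1.0 0.6 1.0
  endloop
 endfacet
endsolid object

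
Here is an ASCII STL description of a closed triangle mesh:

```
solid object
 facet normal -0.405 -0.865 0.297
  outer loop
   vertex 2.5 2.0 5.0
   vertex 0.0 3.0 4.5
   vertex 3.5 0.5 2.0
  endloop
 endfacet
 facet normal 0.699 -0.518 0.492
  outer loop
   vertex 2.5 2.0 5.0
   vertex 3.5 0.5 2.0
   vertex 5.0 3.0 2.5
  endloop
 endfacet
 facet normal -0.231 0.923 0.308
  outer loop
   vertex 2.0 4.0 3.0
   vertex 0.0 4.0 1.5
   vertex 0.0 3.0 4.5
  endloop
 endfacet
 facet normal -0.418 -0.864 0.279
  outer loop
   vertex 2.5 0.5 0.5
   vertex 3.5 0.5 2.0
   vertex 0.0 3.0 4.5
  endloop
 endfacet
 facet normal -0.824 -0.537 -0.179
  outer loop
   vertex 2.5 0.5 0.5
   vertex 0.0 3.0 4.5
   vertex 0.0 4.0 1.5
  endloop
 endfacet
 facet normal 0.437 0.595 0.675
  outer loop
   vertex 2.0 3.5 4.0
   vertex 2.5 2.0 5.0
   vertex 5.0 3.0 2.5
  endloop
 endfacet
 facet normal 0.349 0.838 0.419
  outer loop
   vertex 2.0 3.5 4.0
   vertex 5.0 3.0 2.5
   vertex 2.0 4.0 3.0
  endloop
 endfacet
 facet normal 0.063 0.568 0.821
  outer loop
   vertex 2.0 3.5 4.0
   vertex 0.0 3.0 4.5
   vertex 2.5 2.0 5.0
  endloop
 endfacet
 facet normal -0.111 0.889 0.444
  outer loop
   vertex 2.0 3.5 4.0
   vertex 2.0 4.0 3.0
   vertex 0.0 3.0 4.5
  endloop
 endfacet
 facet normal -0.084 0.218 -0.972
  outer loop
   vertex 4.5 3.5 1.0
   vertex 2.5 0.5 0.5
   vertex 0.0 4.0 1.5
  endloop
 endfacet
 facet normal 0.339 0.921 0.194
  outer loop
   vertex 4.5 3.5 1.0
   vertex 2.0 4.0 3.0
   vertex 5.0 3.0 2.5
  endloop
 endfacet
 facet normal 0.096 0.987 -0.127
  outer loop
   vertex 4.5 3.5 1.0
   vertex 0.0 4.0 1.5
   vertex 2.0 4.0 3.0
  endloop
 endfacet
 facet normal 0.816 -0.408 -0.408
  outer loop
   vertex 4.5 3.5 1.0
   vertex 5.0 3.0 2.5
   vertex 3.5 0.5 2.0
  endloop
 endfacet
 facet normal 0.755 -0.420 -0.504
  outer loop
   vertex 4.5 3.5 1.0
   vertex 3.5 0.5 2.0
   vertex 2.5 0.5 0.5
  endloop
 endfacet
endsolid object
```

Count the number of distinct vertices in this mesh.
9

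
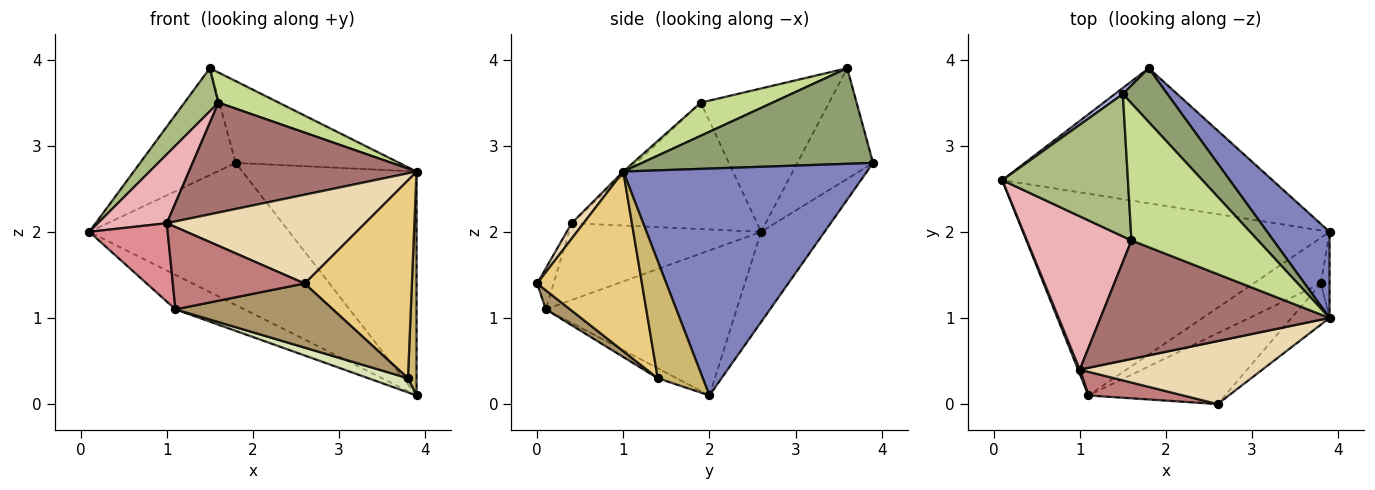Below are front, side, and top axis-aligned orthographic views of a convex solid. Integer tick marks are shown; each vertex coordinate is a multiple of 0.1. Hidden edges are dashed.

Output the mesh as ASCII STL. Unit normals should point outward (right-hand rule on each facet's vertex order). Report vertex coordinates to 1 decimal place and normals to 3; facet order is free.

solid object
 facet normal -0.224 0.706 -0.671
  outer loop
   vertex 3.9 2.0 0.1
   vertex 0.1 2.6 2.0
   vertex 1.8 3.9 2.8
  endloop
 endfacet
 facet normal 0.794 0.567 0.218
  outer loop
   vertex 3.9 2.0 0.1
   vertex 1.8 3.9 2.8
   vertex 3.9 1.0 2.7
  endloop
 endfacet
 facet normal -0.423 0.153 -0.893
  outer loop
   vertex 1.1 0.1 1.1
   vertex 0.1 2.6 2.0
   vertex 3.9 2.0 0.1
  endloop
 endfacet
 facet normal -0.620 0.783 0.045
  outer loop
   vertex 1.5 3.6 3.9
   vertex 1.8 3.9 2.8
   vertex 0.1 2.6 2.0
  endloop
 endfacet
 facet normal 0.763 0.540 0.355
  outer loop
   vertex 1.5 3.6 3.9
   vertex 3.9 1.0 2.7
   vertex 1.8 3.9 2.8
  endloop
 endfacet
 facet normal -0.738 -0.195 0.646
  outer loop
   vertex 1.6 1.9 3.5
   vertex 1.5 3.6 3.9
   vertex 0.1 2.6 2.0
  endloop
 endfacet
 facet normal 0.248 -0.208 0.946
  outer loop
   vertex 1.6 1.9 3.5
   vertex 3.9 1.0 2.7
   vertex 1.5 3.6 3.9
  endloop
 endfacet
 facet normal -0.140 -0.292 -0.946
  outer loop
   vertex 3.8 1.4 0.3
   vertex 1.1 0.1 1.1
   vertex 3.9 2.0 0.1
  endloop
 endfacet
 facet normal 0.103 -0.668 -0.737
  outer loop
   vertex 3.8 1.4 0.3
   vertex 2.6 0.0 1.4
   vertex 1.1 0.1 1.1
  endloop
 endfacet
 facet normal 0.980 -0.187 -0.072
  outer loop
   vertex 3.8 1.4 0.3
   vertex 3.9 2.0 0.1
   vertex 3.9 1.0 2.7
  endloop
 endfacet
 facet normal 0.691 -0.708 -0.147
  outer loop
   vertex 3.8 1.4 0.3
   vertex 3.9 1.0 2.7
   vertex 2.6 0.0 1.4
  endloop
 endfacet
 facet normal 0.049 -0.815 0.578
  outer loop
   vertex 1.0 0.4 2.1
   vertex 2.6 0.0 1.4
   vertex 3.9 1.0 2.7
  endloop
 endfacet
 facet normal -0.011 -0.680 0.733
  outer loop
   vertex 1.0 0.4 2.1
   vertex 3.9 1.0 2.7
   vertex 1.6 1.9 3.5
  endloop
 endfacet
 facet normal -0.119 -0.954 0.274
  outer loop
   vertex 1.0 0.4 2.1
   vertex 1.1 0.1 1.1
   vertex 2.6 0.0 1.4
  endloop
 endfacet
 facet normal -0.926 -0.378 0.021
  outer loop
   vertex 1.0 0.4 2.1
   vertex 0.1 2.6 2.0
   vertex 1.1 0.1 1.1
  endloop
 endfacet
 facet normal -0.741 -0.275 0.613
  outer loop
   vertex 1.0 0.4 2.1
   vertex 1.6 1.9 3.5
   vertex 0.1 2.6 2.0
  endloop
 endfacet
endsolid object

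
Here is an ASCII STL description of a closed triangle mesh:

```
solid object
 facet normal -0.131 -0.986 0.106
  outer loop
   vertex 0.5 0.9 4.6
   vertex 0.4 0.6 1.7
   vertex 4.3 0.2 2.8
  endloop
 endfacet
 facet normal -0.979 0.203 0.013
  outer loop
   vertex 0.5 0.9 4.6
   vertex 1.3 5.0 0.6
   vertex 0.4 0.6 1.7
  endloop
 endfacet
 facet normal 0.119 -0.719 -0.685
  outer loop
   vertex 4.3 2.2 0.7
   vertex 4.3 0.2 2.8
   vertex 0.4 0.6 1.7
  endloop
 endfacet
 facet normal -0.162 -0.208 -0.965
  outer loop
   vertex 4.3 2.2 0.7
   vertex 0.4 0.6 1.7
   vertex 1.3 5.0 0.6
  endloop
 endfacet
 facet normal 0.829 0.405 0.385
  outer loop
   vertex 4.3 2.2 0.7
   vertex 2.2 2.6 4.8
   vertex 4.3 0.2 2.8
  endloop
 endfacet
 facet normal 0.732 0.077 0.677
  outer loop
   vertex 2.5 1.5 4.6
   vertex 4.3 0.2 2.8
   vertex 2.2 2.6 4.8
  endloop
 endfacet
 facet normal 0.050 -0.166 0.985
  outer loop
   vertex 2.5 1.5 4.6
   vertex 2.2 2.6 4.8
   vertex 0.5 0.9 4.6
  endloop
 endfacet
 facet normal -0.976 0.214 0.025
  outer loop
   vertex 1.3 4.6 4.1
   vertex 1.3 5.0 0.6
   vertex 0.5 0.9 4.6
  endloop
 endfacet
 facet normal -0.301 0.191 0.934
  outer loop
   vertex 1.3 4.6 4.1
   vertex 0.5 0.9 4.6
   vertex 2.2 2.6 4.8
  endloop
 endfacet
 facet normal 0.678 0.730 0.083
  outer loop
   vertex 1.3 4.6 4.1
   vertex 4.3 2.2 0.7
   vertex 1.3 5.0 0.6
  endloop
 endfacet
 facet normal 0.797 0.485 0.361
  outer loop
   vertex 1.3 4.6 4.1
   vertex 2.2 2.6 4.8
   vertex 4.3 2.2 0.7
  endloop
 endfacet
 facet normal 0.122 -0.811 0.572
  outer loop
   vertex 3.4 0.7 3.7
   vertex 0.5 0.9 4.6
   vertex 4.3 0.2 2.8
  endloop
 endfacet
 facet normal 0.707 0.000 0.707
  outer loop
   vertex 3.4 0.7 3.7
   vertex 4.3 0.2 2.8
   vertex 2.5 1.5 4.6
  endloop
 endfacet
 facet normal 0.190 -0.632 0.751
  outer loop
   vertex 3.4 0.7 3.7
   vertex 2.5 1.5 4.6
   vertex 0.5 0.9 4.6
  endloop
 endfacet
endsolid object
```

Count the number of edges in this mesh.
21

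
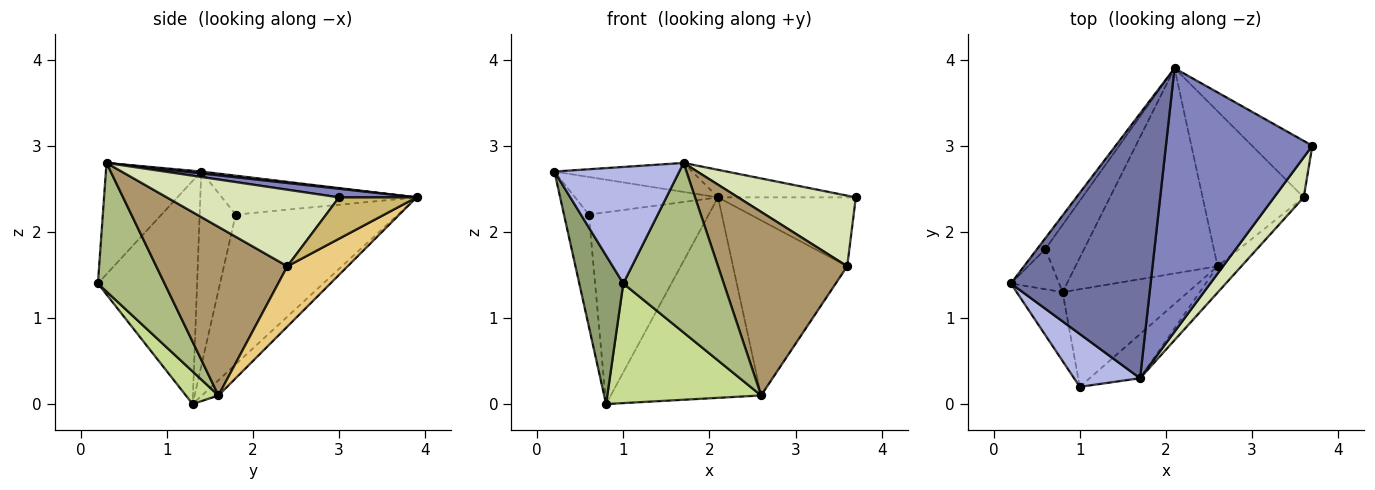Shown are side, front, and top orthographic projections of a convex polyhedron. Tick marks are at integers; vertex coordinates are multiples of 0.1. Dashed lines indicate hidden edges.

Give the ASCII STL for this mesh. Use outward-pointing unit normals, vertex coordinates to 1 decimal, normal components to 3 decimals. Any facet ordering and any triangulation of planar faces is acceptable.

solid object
 facet normal 0.014 0.109 0.994
  outer loop
   vertex 2.1 3.9 2.4
   vertex 0.2 1.4 2.7
   vertex 1.7 0.3 2.8
  endloop
 endfacet
 facet normal 0.058 0.104 0.993
  outer loop
   vertex 2.1 3.9 2.4
   vertex 1.7 0.3 2.8
   vertex 3.7 3.0 2.4
  endloop
 endfacet
 facet normal -0.076 0.697 -0.713
  outer loop
   vertex 2.1 3.9 2.4
   vertex 2.6 1.6 0.1
   vertex 0.8 1.3 0.0
  endloop
 endfacet
 facet normal -0.571 -0.748 0.339
  outer loop
   vertex 1.0 0.2 1.4
   vertex 1.7 0.3 2.8
   vertex 0.2 1.4 2.7
  endloop
 endfacet
 facet normal -0.898 -0.399 -0.185
  outer loop
   vertex 1.0 0.2 1.4
   vertex 0.2 1.4 2.7
   vertex 0.8 1.3 0.0
  endloop
 endfacet
 facet normal 0.540 -0.814 -0.212
  outer loop
   vertex 1.0 0.2 1.4
   vertex 2.6 1.6 0.1
   vertex 1.7 0.3 2.8
  endloop
 endfacet
 facet normal 0.162 -0.765 -0.624
  outer loop
   vertex 1.0 0.2 1.4
   vertex 0.8 1.3 0.0
   vertex 2.6 1.6 0.1
  endloop
 endfacet
 facet normal 0.786 -0.537 0.305
  outer loop
   vertex 3.6 2.4 1.6
   vertex 3.7 3.0 2.4
   vertex 1.7 0.3 2.8
  endloop
 endfacet
 facet normal 0.709 -0.698 -0.100
  outer loop
   vertex 3.6 2.4 1.6
   vertex 1.7 0.3 2.8
   vertex 2.6 1.6 0.1
  endloop
 endfacet
 facet normal 0.399 0.709 -0.582
  outer loop
   vertex 3.6 2.4 1.6
   vertex 2.1 3.9 2.4
   vertex 3.7 3.0 2.4
  endloop
 endfacet
 facet normal 0.368 0.696 -0.616
  outer loop
   vertex 3.6 2.4 1.6
   vertex 2.6 1.6 0.1
   vertex 2.1 3.9 2.4
  endloop
 endfacet
 facet normal -0.806 0.557 -0.200
  outer loop
   vertex 0.6 1.8 2.2
   vertex 0.8 1.3 0.0
   vertex 0.2 1.4 2.7
  endloop
 endfacet
 facet normal -0.794 0.583 -0.169
  outer loop
   vertex 0.6 1.8 2.2
   vertex 0.2 1.4 2.7
   vertex 2.1 3.9 2.4
  endloop
 endfacet
 facet normal -0.787 0.582 -0.204
  outer loop
   vertex 0.6 1.8 2.2
   vertex 2.1 3.9 2.4
   vertex 0.8 1.3 0.0
  endloop
 endfacet
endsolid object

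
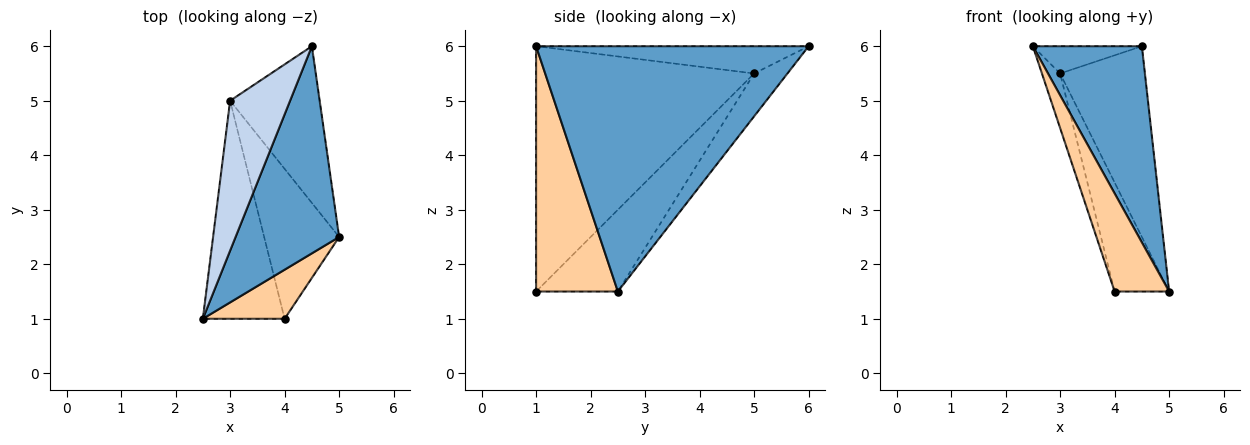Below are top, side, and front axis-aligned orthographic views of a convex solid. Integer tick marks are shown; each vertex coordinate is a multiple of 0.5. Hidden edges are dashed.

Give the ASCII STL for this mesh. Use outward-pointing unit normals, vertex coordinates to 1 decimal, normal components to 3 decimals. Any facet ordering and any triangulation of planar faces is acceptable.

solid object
 facet normal 0.864 -0.346 0.365
  outer loop
   vertex 4.5 6.0 6.0
   vertex 2.5 1.0 6.0
   vertex 5.0 2.5 1.5
  endloop
 endfacet
 facet normal -0.408 0.163 0.898
  outer loop
   vertex 3.0 5.0 5.5
   vertex 2.5 1.0 6.0
   vertex 4.5 6.0 6.0
  endloop
 endfacet
 facet normal -0.290 0.739 -0.607
  outer loop
   vertex 3.0 5.0 5.5
   vertex 4.5 6.0 6.0
   vertex 5.0 2.5 1.5
  endloop
 endfacet
 facet normal 0.802 -0.535 0.267
  outer loop
   vertex 4.0 1.0 1.5
   vertex 5.0 2.5 1.5
   vertex 2.5 1.0 6.0
  endloop
 endfacet
 facet normal -0.946 0.079 -0.315
  outer loop
   vertex 4.0 1.0 1.5
   vertex 2.5 1.0 6.0
   vertex 3.0 5.0 5.5
  endloop
 endfacet
 facet normal -0.662 0.441 -0.606
  outer loop
   vertex 4.0 1.0 1.5
   vertex 3.0 5.0 5.5
   vertex 5.0 2.5 1.5
  endloop
 endfacet
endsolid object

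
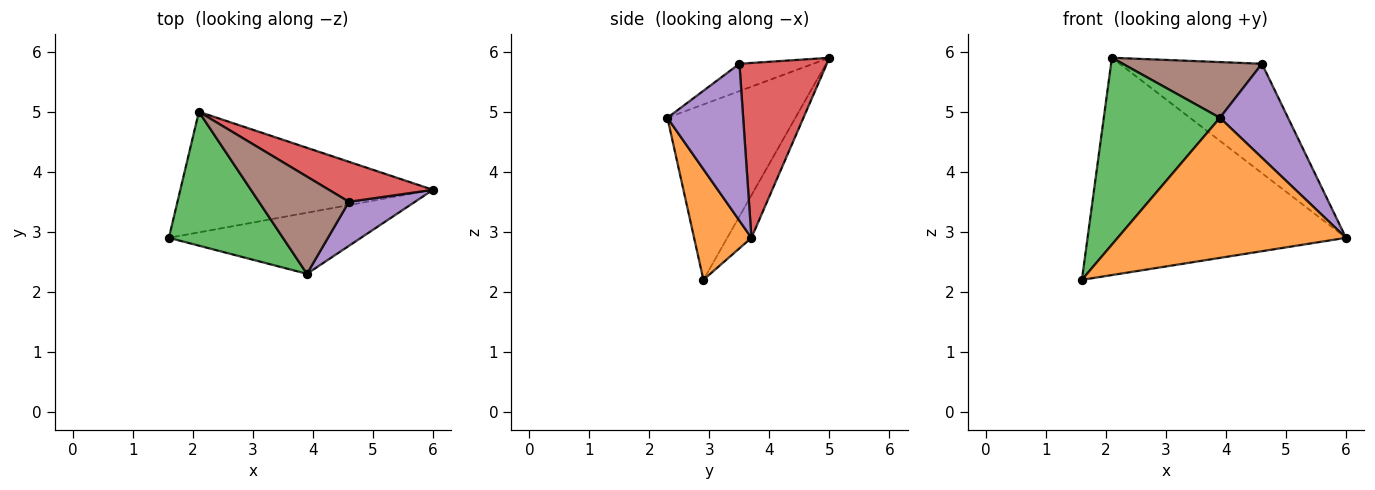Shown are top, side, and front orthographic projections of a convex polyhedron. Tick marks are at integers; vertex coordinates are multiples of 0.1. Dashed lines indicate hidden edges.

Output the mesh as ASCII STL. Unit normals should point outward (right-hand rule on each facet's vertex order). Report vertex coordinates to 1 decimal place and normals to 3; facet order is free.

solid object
 facet normal -0.082 0.871 -0.484
  outer loop
   vertex 2.1 5.0 5.9
   vertex 6.0 3.7 2.9
   vertex 1.6 2.9 2.2
  endloop
 endfacet
 facet normal 0.224 -0.893 -0.390
  outer loop
   vertex 3.9 2.3 4.9
   vertex 1.6 2.9 2.2
   vertex 6.0 3.7 2.9
  endloop
 endfacet
 facet normal -0.667 -0.605 0.434
  outer loop
   vertex 3.9 2.3 4.9
   vertex 2.1 5.0 5.9
   vertex 1.6 2.9 2.2
  endloop
 endfacet
 facet normal 0.500 0.813 0.297
  outer loop
   vertex 4.6 3.5 5.8
   vertex 6.0 3.7 2.9
   vertex 2.1 5.0 5.9
  endloop
 endfacet
 facet normal 0.710 -0.638 0.299
  outer loop
   vertex 4.6 3.5 5.8
   vertex 3.9 2.3 4.9
   vertex 6.0 3.7 2.9
  endloop
 endfacet
 facet normal -0.255 -0.481 0.839
  outer loop
   vertex 4.6 3.5 5.8
   vertex 2.1 5.0 5.9
   vertex 3.9 2.3 4.9
  endloop
 endfacet
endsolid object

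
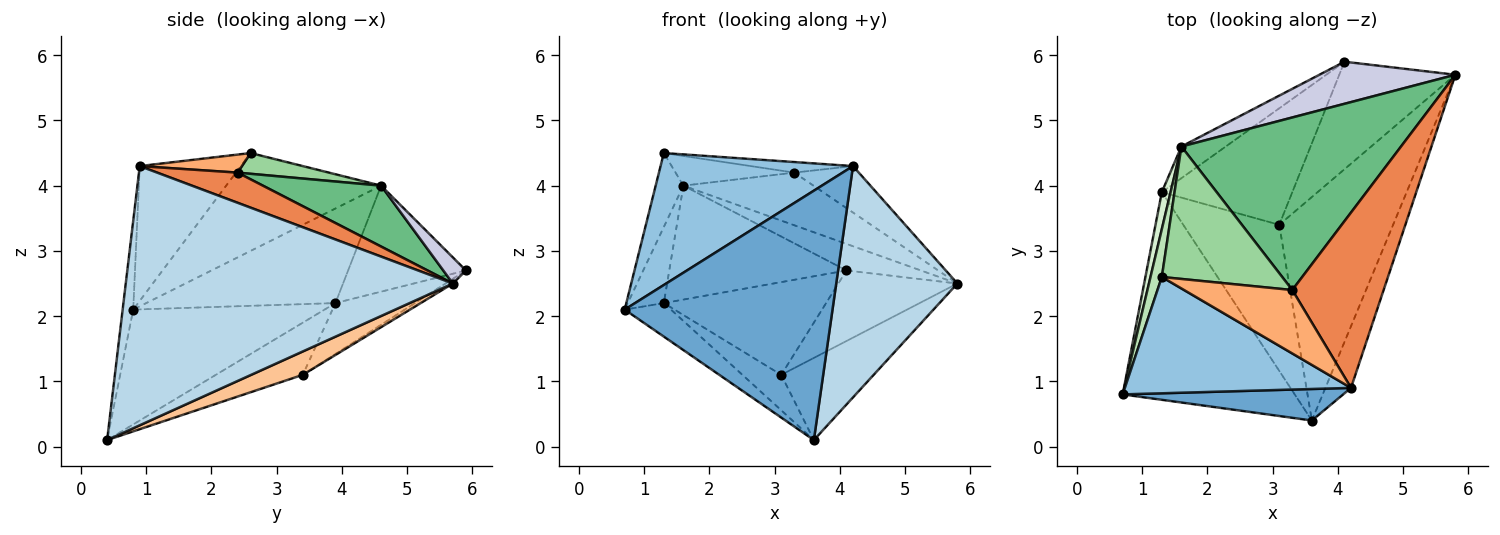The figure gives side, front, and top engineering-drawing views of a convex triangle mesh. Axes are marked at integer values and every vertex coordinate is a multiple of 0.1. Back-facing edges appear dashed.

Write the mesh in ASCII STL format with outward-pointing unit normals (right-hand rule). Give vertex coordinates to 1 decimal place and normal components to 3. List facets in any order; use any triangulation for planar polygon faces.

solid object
 facet normal -0.050 -0.991 0.125
  outer loop
   vertex 4.2 0.9 4.3
   vertex 0.7 0.8 2.1
   vertex 3.6 0.4 0.1
  endloop
 endfacet
 facet normal -0.367 -0.698 0.615
  outer loop
   vertex 4.2 0.9 4.3
   vertex 1.3 2.6 4.5
   vertex 0.7 0.8 2.1
  endloop
 endfacet
 facet normal 0.934 -0.346 -0.092
  outer loop
   vertex 4.2 0.9 4.3
   vertex 3.6 0.4 0.1
   vertex 5.8 5.7 2.5
  endloop
 endfacet
 facet normal -0.550 0.133 -0.824
  outer loop
   vertex 1.3 3.9 2.2
   vertex 3.6 0.4 0.1
   vertex 0.7 0.8 2.1
  endloop
 endfacet
 facet normal 0.304 0.244 0.921
  outer loop
   vertex 3.3 2.4 4.2
   vertex 4.2 0.9 4.3
   vertex 5.8 5.7 2.5
  endloop
 endfacet
 facet normal 0.162 0.162 0.973
  outer loop
   vertex 3.3 2.4 4.2
   vertex 1.3 2.6 4.5
   vertex 4.2 0.9 4.3
  endloop
 endfacet
 facet normal 0.189 0.339 -0.922
  outer loop
   vertex 3.1 3.4 1.1
   vertex 5.8 5.7 2.5
   vertex 3.6 0.4 0.1
  endloop
 endfacet
 facet normal -0.467 0.209 -0.859
  outer loop
   vertex 3.1 3.4 1.1
   vertex 3.6 0.4 0.1
   vertex 1.3 3.9 2.2
  endloop
 endfacet
 facet normal 0.256 0.282 0.925
  outer loop
   vertex 1.6 4.6 4.0
   vertex 3.3 2.4 4.2
   vertex 5.8 5.7 2.5
  endloop
 endfacet
 facet normal 0.166 0.216 0.962
  outer loop
   vertex 1.6 4.6 4.0
   vertex 1.3 2.6 4.5
   vertex 3.3 2.4 4.2
  endloop
 endfacet
 facet normal -0.978 0.175 0.113
  outer loop
   vertex 1.6 4.6 4.0
   vertex 0.7 0.8 2.1
   vertex 1.3 2.6 4.5
  endloop
 endfacet
 facet normal -0.978 0.186 0.091
  outer loop
   vertex 1.6 4.6 4.0
   vertex 1.3 3.9 2.2
   vertex 0.7 0.8 2.1
  endloop
 endfacet
 facet normal -0.034 0.548 -0.836
  outer loop
   vertex 4.1 5.9 2.7
   vertex 5.8 5.7 2.5
   vertex 3.1 3.4 1.1
  endloop
 endfacet
 facet normal -0.292 0.596 -0.748
  outer loop
   vertex 4.1 5.9 2.7
   vertex 3.1 3.4 1.1
   vertex 1.3 3.9 2.2
  endloop
 endfacet
 facet normal 0.160 0.527 0.835
  outer loop
   vertex 4.1 5.9 2.7
   vertex 1.6 4.6 4.0
   vertex 5.8 5.7 2.5
  endloop
 endfacet
 facet normal -0.539 0.811 -0.226
  outer loop
   vertex 4.1 5.9 2.7
   vertex 1.3 3.9 2.2
   vertex 1.6 4.6 4.0
  endloop
 endfacet
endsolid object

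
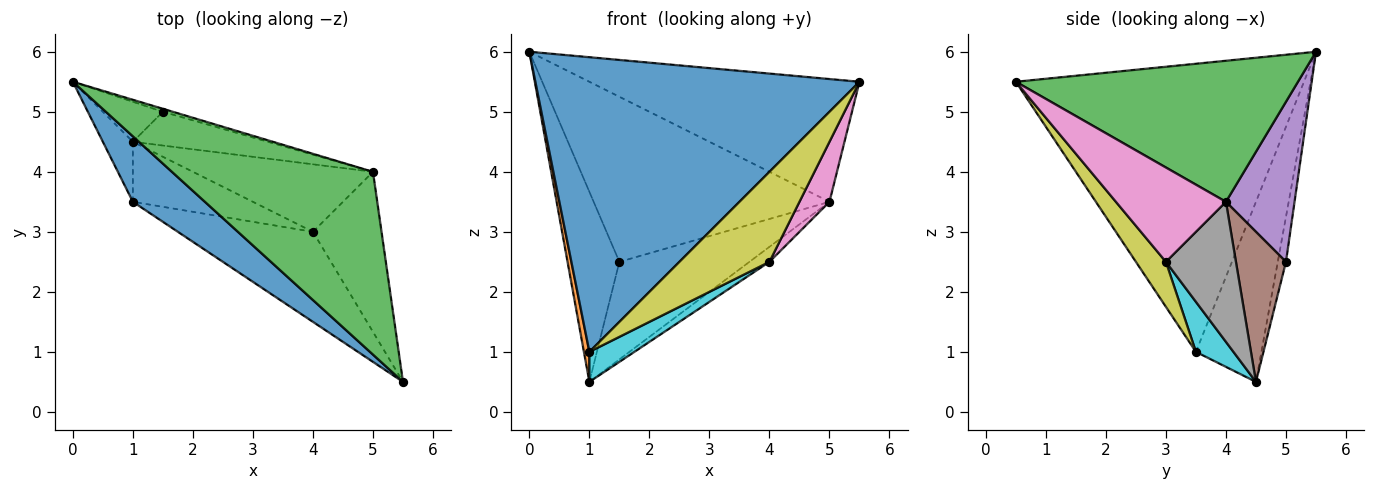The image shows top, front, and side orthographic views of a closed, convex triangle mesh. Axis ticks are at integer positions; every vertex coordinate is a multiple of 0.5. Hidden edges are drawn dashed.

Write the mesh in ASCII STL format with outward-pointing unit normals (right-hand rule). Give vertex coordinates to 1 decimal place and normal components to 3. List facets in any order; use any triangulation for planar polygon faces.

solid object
 facet normal -0.655 -0.737 0.164
  outer loop
   vertex 1.0 3.5 1.0
   vertex 5.5 0.5 5.5
   vertex 0.0 5.5 6.0
  endloop
 endfacet
 facet normal -0.983 -0.082 -0.164
  outer loop
   vertex 1.0 3.5 1.0
   vertex 0.0 5.5 6.0
   vertex 1.0 4.5 0.5
  endloop
 endfacet
 facet normal 0.503 0.482 0.717
  outer loop
   vertex 5.0 4.0 3.5
   vertex 0.0 5.5 6.0
   vertex 5.5 0.5 5.5
  endloop
 endfacet
 facet normal -0.153 0.967 -0.204
  outer loop
   vertex 1.5 5.0 2.5
   vertex 1.0 4.5 0.5
   vertex 0.0 5.5 6.0
  endloop
 endfacet
 facet normal 0.279 0.960 -0.017
  outer loop
   vertex 1.5 5.0 2.5
   vertex 0.0 5.5 6.0
   vertex 5.0 4.0 3.5
  endloop
 endfacet
 facet normal 0.342 0.888 -0.307
  outer loop
   vertex 1.5 5.0 2.5
   vertex 5.0 4.0 3.5
   vertex 1.0 4.5 0.5
  endloop
 endfacet
 facet normal 0.790 -0.215 -0.574
  outer loop
   vertex 4.0 3.0 2.5
   vertex 5.0 4.0 3.5
   vertex 5.5 0.5 5.5
  endloop
 endfacet
 facet normal 0.605 0.173 -0.777
  outer loop
   vertex 4.0 3.0 2.5
   vertex 1.0 4.5 0.5
   vertex 5.0 4.0 3.5
  endloop
 endfacet
 facet normal 0.229 -0.688 -0.688
  outer loop
   vertex 4.0 3.0 2.5
   vertex 5.5 0.5 5.5
   vertex 1.0 3.5 1.0
  endloop
 endfacet
 facet normal 0.349 -0.419 -0.838
  outer loop
   vertex 4.0 3.0 2.5
   vertex 1.0 3.5 1.0
   vertex 1.0 4.5 0.5
  endloop
 endfacet
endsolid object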